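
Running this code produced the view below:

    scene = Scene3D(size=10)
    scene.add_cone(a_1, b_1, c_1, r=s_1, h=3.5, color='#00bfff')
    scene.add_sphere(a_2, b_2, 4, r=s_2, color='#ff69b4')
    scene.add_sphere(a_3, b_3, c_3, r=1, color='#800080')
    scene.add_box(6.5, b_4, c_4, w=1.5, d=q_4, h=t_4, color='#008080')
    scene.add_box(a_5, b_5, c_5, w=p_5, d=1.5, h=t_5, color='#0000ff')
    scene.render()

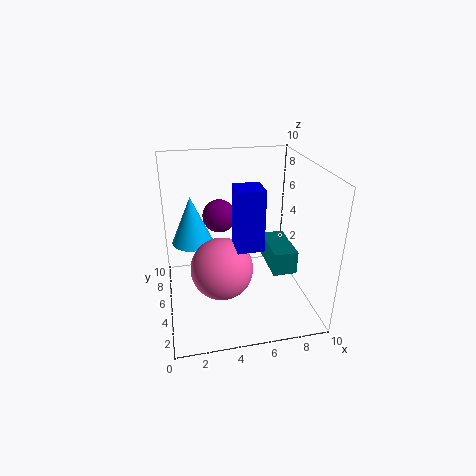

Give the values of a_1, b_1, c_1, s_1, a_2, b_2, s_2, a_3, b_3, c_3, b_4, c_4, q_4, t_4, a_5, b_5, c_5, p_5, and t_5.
a_1 = 2; b_1 = 7; c_1 = 4; s_1 = 1.5; a_2 = 3.5; b_2 = 3; s_2 = 2; a_3 = 3.5; b_3 = 3.5; c_3 = 7.5; b_4 = 1.5; c_4 = 4; q_4 = 3; t_4 = 1.5; a_5 = 4; b_5 = 0.5; c_5 = 6.5; p_5 = 1.5; t_5 = 3.5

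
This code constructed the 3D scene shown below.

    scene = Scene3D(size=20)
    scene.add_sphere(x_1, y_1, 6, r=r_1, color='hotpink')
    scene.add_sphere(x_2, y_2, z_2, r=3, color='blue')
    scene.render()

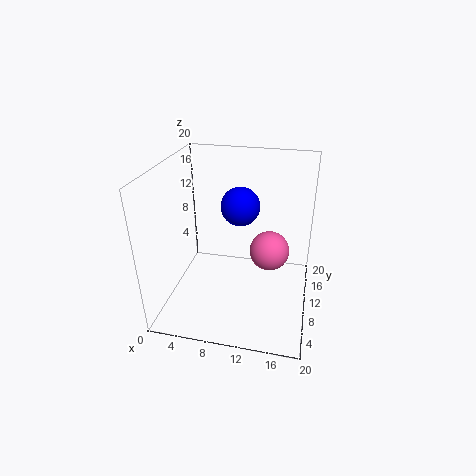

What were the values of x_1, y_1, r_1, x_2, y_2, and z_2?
x_1 = 14
y_1 = 14
r_1 = 3
x_2 = 9
y_2 = 16
z_2 = 12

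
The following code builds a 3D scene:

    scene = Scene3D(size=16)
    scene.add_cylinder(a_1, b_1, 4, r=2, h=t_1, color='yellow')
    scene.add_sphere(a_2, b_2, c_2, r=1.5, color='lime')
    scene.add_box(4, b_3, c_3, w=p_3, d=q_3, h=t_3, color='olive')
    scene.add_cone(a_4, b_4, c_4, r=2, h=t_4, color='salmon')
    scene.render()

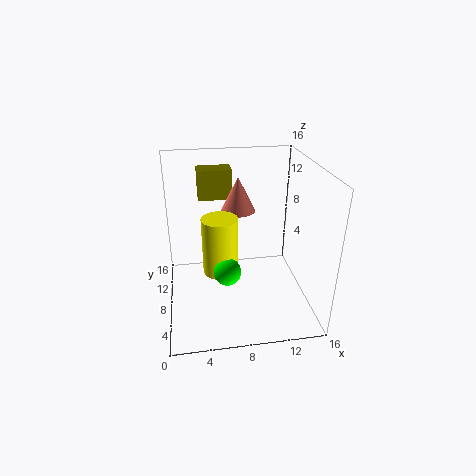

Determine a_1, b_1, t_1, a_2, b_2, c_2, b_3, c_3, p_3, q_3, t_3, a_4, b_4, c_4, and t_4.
a_1 = 6; b_1 = 8; t_1 = 6.5; a_2 = 6.5; b_2 = 6; c_2 = 5; b_3 = 12; c_3 = 11; p_3 = 4; q_3 = 2.5; t_3 = 3.5; a_4 = 8.5; b_4 = 11; c_4 = 10; t_4 = 4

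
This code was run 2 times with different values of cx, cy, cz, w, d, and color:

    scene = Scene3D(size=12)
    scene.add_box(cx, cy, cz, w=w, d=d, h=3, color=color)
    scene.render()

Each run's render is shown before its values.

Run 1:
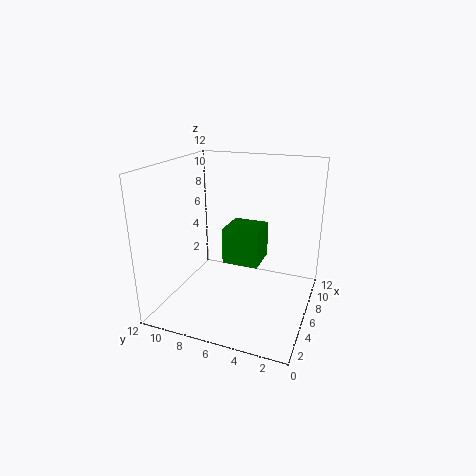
cx = 5; cy = 4; cz = 4; w = 3; d = 3; color = 'green'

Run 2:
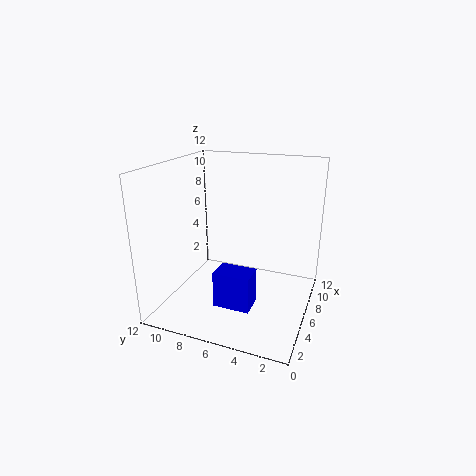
cx = 3; cy = 4; cz = 1; w = 2; d = 3; color = 'blue'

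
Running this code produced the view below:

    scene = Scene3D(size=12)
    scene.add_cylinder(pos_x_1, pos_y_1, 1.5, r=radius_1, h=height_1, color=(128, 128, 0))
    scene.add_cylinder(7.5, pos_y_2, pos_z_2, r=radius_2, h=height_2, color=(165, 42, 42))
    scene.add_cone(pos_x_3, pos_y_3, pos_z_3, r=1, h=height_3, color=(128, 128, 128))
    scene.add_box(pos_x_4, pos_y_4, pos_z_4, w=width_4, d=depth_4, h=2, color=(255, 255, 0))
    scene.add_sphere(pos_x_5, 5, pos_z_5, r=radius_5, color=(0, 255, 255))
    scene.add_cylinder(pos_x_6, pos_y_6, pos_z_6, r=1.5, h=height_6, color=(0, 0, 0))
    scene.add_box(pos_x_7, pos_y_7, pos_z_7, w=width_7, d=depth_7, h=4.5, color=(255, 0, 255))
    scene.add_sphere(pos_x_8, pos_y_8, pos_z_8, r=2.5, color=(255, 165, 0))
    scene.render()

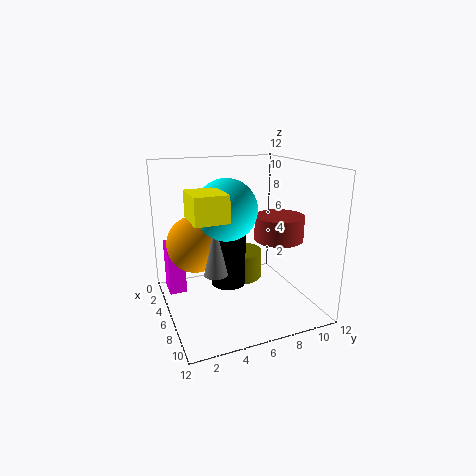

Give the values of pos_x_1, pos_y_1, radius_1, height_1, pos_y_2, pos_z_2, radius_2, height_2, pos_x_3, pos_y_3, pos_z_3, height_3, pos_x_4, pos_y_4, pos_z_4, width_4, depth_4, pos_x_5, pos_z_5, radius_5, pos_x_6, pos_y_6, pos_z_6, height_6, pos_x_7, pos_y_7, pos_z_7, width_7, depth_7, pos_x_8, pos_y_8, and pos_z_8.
pos_x_1 = 4; pos_y_1 = 7; radius_1 = 2; height_1 = 2.5; pos_y_2 = 9; pos_z_2 = 6; radius_2 = 2; height_2 = 2; pos_x_3 = 6; pos_y_3 = 4; pos_z_3 = 3; height_3 = 4.5; pos_x_4 = 6.5; pos_y_4 = 1.5; pos_z_4 = 8.5; width_4 = 3; depth_4 = 2.5; pos_x_5 = 6; pos_z_5 = 8.5; radius_5 = 2.5; pos_x_6 = 5; pos_y_6 = 5.5; pos_z_6 = 1.5; height_6 = 4.5; pos_x_7 = 1.5; pos_y_7 = 0.5; pos_z_7 = 0.5; width_7 = 2; depth_7 = 1.5; pos_x_8 = 3.5; pos_y_8 = 3; pos_z_8 = 5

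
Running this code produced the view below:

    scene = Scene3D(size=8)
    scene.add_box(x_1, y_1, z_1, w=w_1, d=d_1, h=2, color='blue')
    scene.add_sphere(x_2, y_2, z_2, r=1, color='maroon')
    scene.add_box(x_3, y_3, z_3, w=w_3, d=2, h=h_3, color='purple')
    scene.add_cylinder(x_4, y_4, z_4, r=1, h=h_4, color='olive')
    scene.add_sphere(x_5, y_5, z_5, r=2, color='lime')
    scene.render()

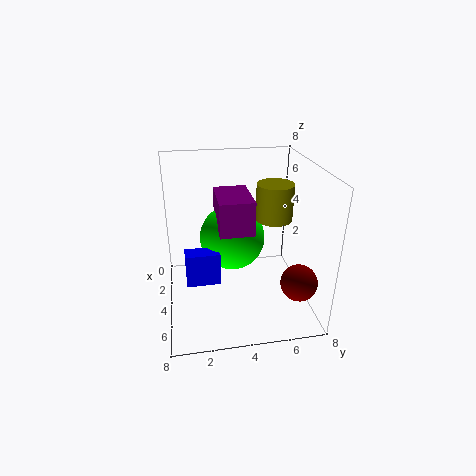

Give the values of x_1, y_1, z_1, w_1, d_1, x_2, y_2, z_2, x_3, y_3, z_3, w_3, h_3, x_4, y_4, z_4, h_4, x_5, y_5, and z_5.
x_1 = 3
y_1 = 1
z_1 = 1
w_1 = 1
d_1 = 2
x_2 = 6
y_2 = 7
z_2 = 2
x_3 = 1
y_3 = 3
z_3 = 4
w_3 = 3
h_3 = 2
x_4 = 4
y_4 = 6
z_4 = 5
h_4 = 2
x_5 = 2
y_5 = 4
z_5 = 3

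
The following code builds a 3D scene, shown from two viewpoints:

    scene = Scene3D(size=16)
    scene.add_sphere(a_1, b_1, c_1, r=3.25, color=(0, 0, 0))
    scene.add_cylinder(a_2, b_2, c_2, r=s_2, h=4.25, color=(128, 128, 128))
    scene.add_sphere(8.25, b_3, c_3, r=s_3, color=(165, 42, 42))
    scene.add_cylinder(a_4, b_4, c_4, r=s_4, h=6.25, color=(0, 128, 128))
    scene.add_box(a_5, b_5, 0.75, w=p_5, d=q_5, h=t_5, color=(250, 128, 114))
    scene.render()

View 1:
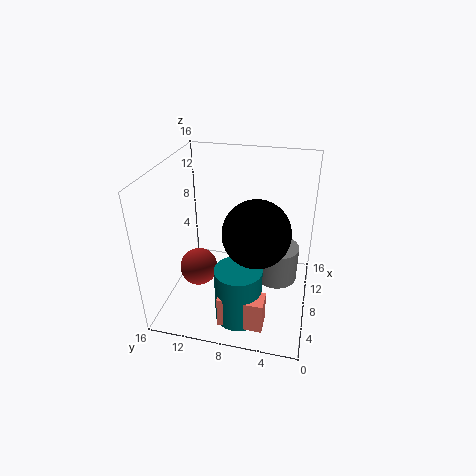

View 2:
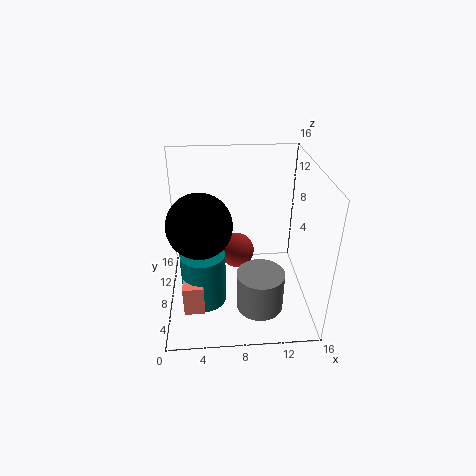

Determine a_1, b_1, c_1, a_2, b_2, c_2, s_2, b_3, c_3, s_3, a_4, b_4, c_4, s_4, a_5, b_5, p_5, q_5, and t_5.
a_1 = 4, b_1 = 5.25, c_1 = 11.25, a_2 = 10, b_2 = 3.75, c_2 = 2, s_2 = 2.5, b_3 = 13, c_3 = 3, s_3 = 2.25, a_4 = 4, b_4 = 7, c_4 = 0.5, s_4 = 2.5, a_5 = 1.75, b_5 = 4, p_5 = 2.25, q_5 = 4.75, t_5 = 3.5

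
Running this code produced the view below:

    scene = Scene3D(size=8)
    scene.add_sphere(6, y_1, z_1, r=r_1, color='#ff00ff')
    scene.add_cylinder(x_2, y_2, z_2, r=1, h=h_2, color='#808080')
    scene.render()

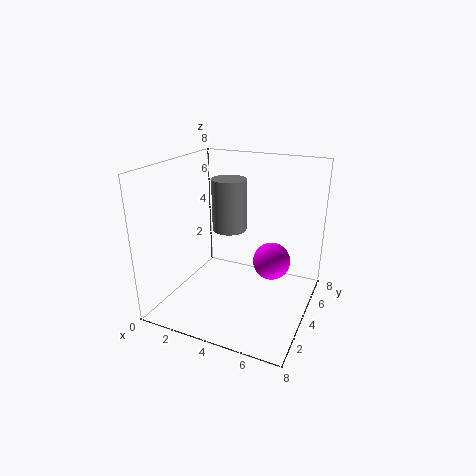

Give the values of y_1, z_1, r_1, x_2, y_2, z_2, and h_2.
y_1 = 4, z_1 = 3, r_1 = 1, x_2 = 3, y_2 = 5, z_2 = 4, h_2 = 3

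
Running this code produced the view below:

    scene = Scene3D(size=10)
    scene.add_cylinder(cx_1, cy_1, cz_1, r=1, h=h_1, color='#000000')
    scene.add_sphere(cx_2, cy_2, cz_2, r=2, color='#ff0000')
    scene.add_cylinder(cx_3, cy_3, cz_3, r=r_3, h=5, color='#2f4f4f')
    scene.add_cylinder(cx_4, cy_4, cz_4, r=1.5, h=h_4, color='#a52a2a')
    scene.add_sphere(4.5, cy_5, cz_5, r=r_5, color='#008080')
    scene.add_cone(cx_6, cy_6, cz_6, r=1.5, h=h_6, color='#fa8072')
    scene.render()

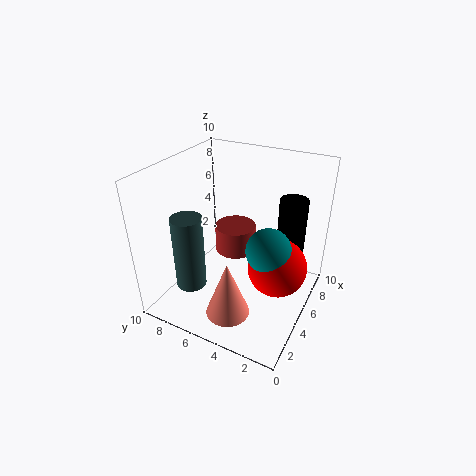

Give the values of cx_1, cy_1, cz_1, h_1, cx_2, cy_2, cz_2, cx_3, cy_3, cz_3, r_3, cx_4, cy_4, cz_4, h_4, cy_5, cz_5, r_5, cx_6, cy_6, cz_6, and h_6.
cx_1 = 7.5, cy_1 = 2, cz_1 = 2.5, h_1 = 5, cx_2 = 5, cy_2 = 2, cz_2 = 3.5, cx_3 = 2, cy_3 = 7, cz_3 = 2.5, r_3 = 1, cx_4 = 6.5, cy_4 = 6, cz_4 = 3, h_4 = 2, cy_5 = 2.5, cz_5 = 5, r_5 = 1.5, cx_6 = 2.5, cy_6 = 4.5, cz_6 = 0.5, h_6 = 4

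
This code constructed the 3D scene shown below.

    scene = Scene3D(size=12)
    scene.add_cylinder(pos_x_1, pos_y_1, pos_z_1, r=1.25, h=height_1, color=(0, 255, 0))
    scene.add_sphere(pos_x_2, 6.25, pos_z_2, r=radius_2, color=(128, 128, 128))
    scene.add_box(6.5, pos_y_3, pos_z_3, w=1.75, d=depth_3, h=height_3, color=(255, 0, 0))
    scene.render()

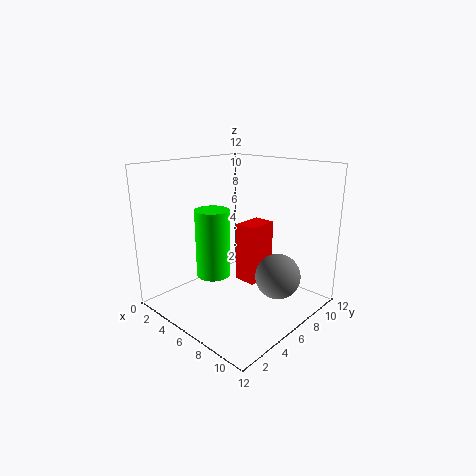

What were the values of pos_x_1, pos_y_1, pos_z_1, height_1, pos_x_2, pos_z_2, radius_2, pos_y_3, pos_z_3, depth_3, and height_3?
pos_x_1 = 6.75
pos_y_1 = 2.5
pos_z_1 = 4.25
height_1 = 5
pos_x_2 = 10
pos_z_2 = 3.75
radius_2 = 1.75
pos_y_3 = 5.25
pos_z_3 = 2.75
depth_3 = 2.5
height_3 = 4.75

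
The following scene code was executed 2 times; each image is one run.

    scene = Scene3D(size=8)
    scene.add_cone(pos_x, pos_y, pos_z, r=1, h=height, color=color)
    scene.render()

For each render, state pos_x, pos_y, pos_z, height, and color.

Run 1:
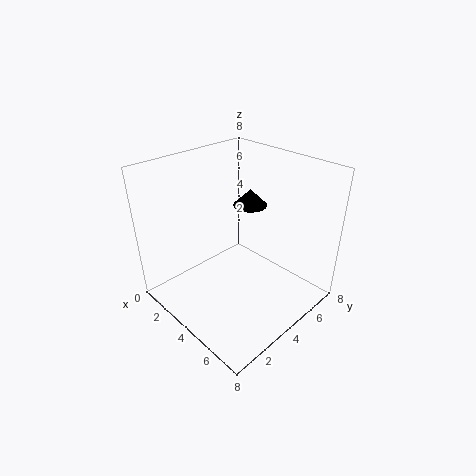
pos_x = 3; pos_y = 6; pos_z = 5; height = 1; color = 'black'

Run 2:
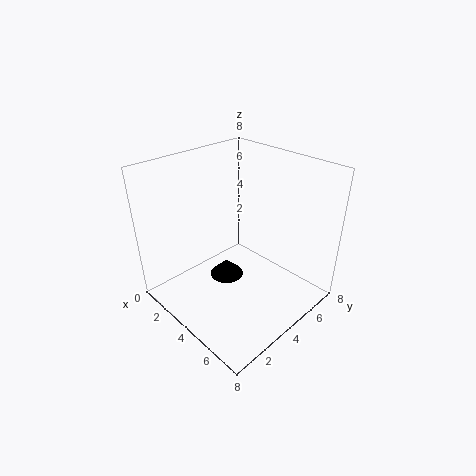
pos_x = 3; pos_y = 4; pos_z = 1; height = 1; color = 'black'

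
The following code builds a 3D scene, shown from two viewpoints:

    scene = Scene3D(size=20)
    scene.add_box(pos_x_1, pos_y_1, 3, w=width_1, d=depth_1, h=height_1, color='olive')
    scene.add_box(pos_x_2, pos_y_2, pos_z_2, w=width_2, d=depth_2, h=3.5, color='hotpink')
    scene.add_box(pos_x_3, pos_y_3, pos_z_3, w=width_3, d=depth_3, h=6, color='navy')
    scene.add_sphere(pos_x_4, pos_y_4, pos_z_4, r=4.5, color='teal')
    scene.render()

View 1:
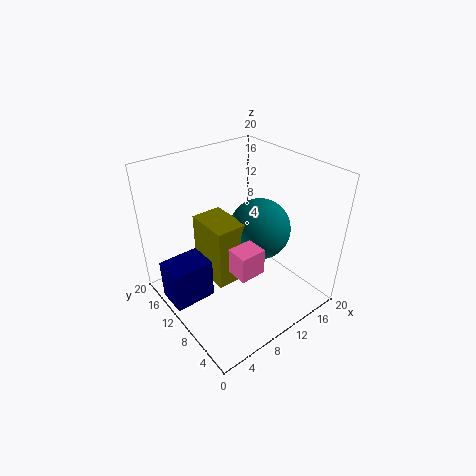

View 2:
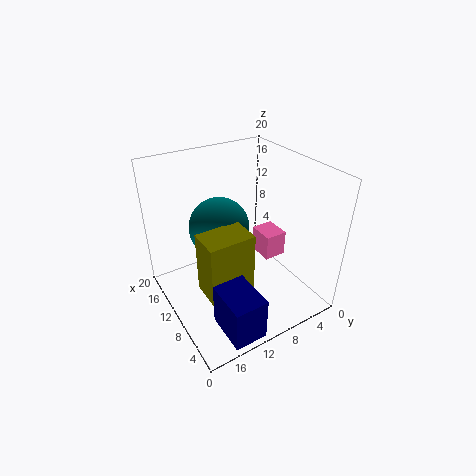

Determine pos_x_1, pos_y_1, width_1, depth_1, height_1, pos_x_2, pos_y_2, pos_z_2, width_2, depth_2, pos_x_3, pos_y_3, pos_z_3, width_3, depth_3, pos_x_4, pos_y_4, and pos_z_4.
pos_x_1 = 6.5, pos_y_1 = 9.5, width_1 = 4.5, depth_1 = 6.5, height_1 = 9, pos_x_2 = 6.5, pos_y_2 = 4.5, pos_z_2 = 7.5, width_2 = 3.5, depth_2 = 3, pos_x_3 = 0.5, pos_y_3 = 11.5, pos_z_3 = 0.5, width_3 = 6, depth_3 = 4.5, pos_x_4 = 14.5, pos_y_4 = 10.5, pos_z_4 = 9.5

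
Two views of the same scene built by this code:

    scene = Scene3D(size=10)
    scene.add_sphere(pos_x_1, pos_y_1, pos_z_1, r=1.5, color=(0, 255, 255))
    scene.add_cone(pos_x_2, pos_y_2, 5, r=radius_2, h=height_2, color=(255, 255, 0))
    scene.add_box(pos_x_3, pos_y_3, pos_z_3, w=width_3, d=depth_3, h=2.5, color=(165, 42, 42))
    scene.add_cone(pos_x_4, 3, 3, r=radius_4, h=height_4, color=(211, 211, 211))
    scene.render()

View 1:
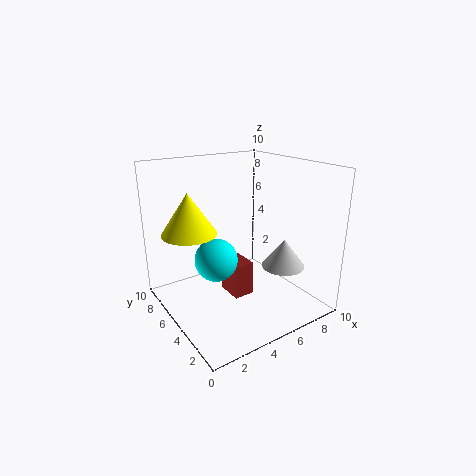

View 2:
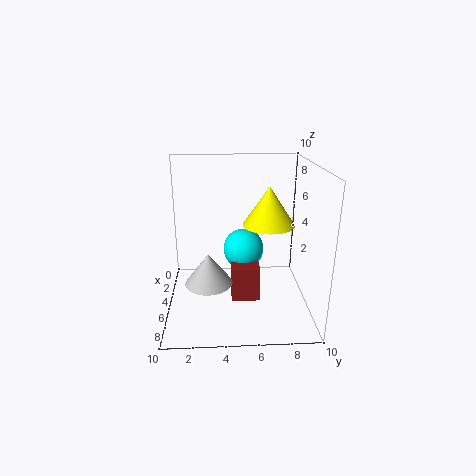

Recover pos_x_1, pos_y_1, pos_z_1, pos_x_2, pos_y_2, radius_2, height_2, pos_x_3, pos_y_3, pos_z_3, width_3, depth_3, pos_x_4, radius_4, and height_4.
pos_x_1 = 3.5, pos_y_1 = 5.5, pos_z_1 = 3.5, pos_x_2 = 2.5, pos_y_2 = 7.5, radius_2 = 2, height_2 = 3, pos_x_3 = 4.5, pos_y_3 = 4.5, pos_z_3 = 0.5, width_3 = 1.5, depth_3 = 2, pos_x_4 = 7.5, radius_4 = 1.5, height_4 = 2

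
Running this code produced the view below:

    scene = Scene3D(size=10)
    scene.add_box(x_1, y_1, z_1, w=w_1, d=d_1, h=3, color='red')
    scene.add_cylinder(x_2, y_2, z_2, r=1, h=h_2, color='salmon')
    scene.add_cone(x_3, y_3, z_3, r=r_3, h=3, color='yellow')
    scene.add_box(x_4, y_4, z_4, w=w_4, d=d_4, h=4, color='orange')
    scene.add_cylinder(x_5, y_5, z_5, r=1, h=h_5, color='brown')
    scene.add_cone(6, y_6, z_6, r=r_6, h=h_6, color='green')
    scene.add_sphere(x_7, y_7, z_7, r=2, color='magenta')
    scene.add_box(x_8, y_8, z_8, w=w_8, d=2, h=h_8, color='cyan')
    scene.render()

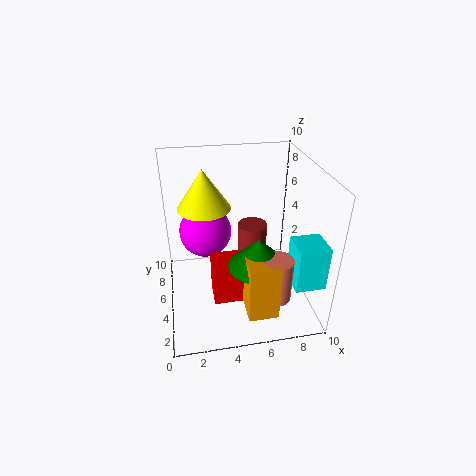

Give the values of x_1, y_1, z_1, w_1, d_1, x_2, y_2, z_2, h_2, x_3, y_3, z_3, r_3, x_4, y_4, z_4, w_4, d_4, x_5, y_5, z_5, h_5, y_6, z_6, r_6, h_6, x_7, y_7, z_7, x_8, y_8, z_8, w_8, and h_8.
x_1 = 3, y_1 = 3, z_1 = 1, w_1 = 3, d_1 = 2, x_2 = 7, y_2 = 2, z_2 = 2, h_2 = 3, x_3 = 3, y_3 = 8, z_3 = 6, r_3 = 2, x_4 = 5, y_4 = 1, z_4 = 1, w_4 = 2, d_4 = 2, x_5 = 6, y_5 = 5, z_5 = 3, h_5 = 3, y_6 = 3, z_6 = 4, r_6 = 2, h_6 = 2, x_7 = 3, y_7 = 8, z_7 = 4, x_8 = 8, y_8 = 1, z_8 = 3, w_8 = 2, h_8 = 3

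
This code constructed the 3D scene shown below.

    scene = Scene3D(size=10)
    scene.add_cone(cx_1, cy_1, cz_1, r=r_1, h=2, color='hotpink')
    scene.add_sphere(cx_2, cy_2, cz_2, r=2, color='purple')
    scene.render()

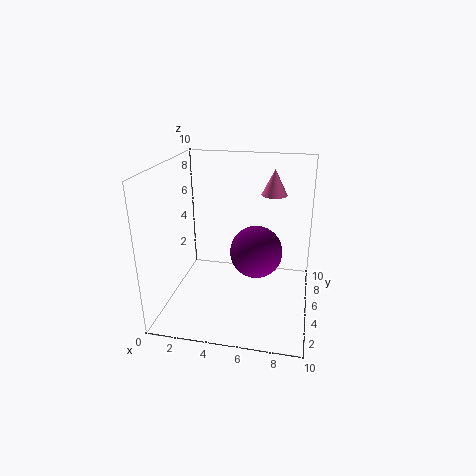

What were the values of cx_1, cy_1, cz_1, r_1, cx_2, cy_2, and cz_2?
cx_1 = 7; cy_1 = 9; cz_1 = 7; r_1 = 1; cx_2 = 6; cy_2 = 7; cz_2 = 3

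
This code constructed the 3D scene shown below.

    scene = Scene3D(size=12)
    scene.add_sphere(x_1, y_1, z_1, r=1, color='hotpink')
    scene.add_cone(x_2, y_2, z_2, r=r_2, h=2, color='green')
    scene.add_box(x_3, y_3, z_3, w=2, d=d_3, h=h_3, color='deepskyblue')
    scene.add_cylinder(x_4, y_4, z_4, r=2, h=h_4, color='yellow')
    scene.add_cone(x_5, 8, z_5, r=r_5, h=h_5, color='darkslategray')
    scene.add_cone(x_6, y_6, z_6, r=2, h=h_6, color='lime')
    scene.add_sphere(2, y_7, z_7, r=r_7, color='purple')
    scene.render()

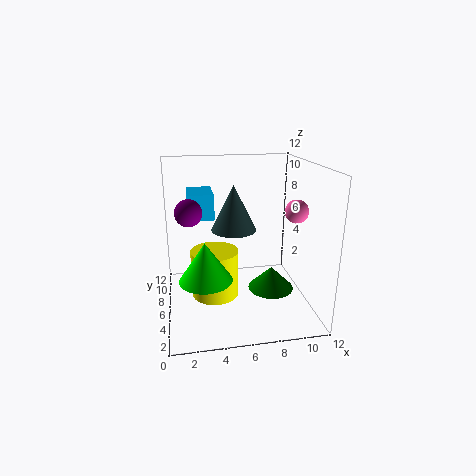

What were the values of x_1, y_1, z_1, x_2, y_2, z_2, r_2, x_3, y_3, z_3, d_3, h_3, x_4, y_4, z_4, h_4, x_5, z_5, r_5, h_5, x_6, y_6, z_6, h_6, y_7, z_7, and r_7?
x_1 = 11, y_1 = 6, z_1 = 8, x_2 = 9, y_2 = 6, z_2 = 1, r_2 = 2, x_3 = 2, y_3 = 5, z_3 = 8, d_3 = 3, h_3 = 2, x_4 = 4, y_4 = 6, z_4 = 1, h_4 = 4, x_5 = 6, z_5 = 6, r_5 = 2, h_5 = 4, x_6 = 3, y_6 = 3, z_6 = 4, h_6 = 3, y_7 = 4, z_7 = 9, r_7 = 1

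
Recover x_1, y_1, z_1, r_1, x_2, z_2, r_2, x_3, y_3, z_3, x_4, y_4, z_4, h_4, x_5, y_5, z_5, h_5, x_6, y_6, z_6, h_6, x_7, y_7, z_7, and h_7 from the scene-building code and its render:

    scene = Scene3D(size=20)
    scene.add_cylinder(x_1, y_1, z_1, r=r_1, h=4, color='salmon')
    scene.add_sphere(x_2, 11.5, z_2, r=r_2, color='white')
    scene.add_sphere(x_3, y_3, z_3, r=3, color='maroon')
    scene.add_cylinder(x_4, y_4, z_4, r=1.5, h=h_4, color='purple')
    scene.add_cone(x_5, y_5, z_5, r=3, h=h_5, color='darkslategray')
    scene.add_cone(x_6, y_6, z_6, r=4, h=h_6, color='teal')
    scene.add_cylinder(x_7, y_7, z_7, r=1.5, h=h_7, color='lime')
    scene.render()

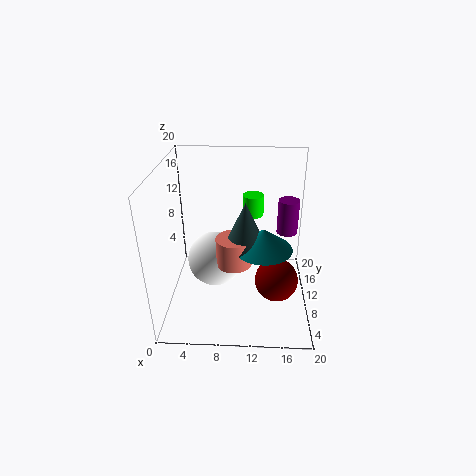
x_1 = 9.5; y_1 = 9; z_1 = 6.5; r_1 = 2.5; x_2 = 6.5; z_2 = 5.5; r_2 = 4; x_3 = 15.5; y_3 = 8; z_3 = 4.5; x_4 = 17; y_4 = 13; z_4 = 9.5; h_4 = 5; x_5 = 11; y_5 = 9.5; z_5 = 9; h_5 = 6.5; x_6 = 13.5; y_6 = 9; z_6 = 9; h_6 = 3; x_7 = 12; y_7 = 13.5; z_7 = 12; h_7 = 3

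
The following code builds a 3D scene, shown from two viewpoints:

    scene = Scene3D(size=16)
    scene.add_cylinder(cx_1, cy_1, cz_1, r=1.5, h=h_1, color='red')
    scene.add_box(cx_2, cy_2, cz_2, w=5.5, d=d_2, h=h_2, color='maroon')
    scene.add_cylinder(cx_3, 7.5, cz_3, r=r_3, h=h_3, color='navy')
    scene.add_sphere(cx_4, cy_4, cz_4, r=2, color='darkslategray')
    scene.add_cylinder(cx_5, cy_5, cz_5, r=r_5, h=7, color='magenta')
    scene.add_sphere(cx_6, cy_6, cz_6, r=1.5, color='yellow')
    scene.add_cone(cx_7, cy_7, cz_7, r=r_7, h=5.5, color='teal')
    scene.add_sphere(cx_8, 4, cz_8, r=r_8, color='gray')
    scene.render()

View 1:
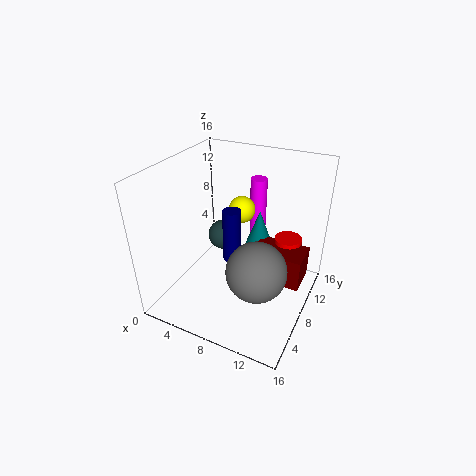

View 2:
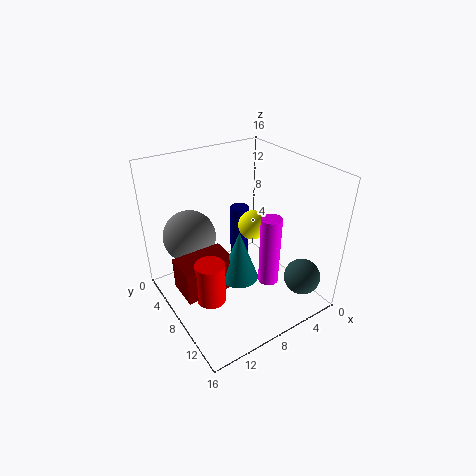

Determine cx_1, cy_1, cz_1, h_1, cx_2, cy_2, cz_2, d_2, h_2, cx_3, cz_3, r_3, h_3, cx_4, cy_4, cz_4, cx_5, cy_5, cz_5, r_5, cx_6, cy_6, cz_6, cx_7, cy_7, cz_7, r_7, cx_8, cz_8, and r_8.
cx_1 = 13
cy_1 = 10.5
cz_1 = 3.5
h_1 = 4.5
cx_2 = 10
cy_2 = 7
cz_2 = 4
d_2 = 3.5
h_2 = 3.5
cx_3 = 7.5
cz_3 = 5.5
r_3 = 1
h_3 = 6
cx_4 = 3
cy_4 = 13.5
cz_4 = 4
cx_5 = 8
cy_5 = 13.5
cz_5 = 6
r_5 = 1
cx_6 = 7.5
cy_6 = 10
cz_6 = 10.5
cx_7 = 9.5
cy_7 = 10.5
cz_7 = 5
r_7 = 2
cx_8 = 12
cz_8 = 7.5
r_8 = 3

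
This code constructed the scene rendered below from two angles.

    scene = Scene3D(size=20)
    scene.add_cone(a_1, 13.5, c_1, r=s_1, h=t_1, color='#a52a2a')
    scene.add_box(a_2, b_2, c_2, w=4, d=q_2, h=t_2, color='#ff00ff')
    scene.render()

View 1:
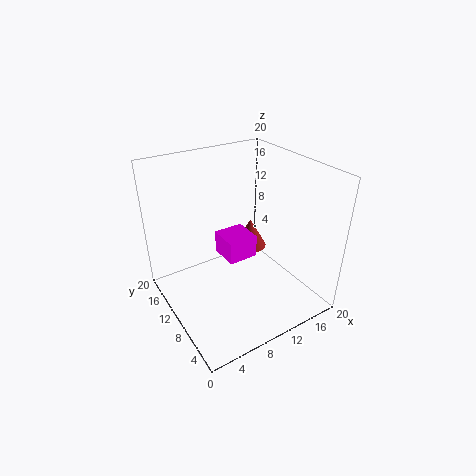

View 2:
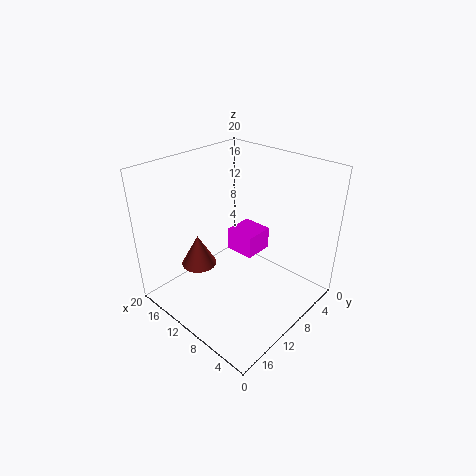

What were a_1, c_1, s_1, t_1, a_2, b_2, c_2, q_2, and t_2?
a_1 = 14.5
c_1 = 5.5
s_1 = 2.5
t_1 = 4.5
a_2 = 7
b_2 = 7
c_2 = 8.5
q_2 = 4
t_2 = 3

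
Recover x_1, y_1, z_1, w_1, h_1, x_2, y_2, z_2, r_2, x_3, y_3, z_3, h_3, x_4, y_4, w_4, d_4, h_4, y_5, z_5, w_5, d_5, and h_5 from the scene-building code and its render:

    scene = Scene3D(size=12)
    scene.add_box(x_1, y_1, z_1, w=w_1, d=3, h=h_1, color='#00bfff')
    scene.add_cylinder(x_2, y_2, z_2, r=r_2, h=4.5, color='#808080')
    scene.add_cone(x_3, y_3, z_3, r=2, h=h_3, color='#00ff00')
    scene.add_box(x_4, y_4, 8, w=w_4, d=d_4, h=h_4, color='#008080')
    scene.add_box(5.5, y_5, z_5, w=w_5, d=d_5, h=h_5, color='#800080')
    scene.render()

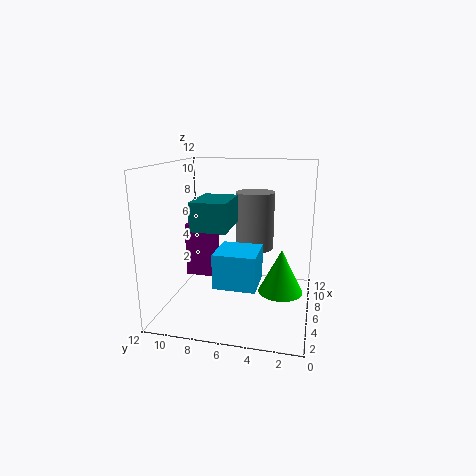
x_1 = 0.5, y_1 = 3.5, z_1 = 4, w_1 = 3, h_1 = 2.5, x_2 = 5.5, y_2 = 4.5, z_2 = 5.5, r_2 = 1.5, x_3 = 8, y_3 = 2.5, z_3 = 0.5, h_3 = 4, x_4 = 0.5, y_4 = 5.5, w_4 = 3.5, d_4 = 2.5, h_4 = 2, y_5 = 8, z_5 = 2.5, w_5 = 1.5, d_5 = 2.5, h_5 = 4.5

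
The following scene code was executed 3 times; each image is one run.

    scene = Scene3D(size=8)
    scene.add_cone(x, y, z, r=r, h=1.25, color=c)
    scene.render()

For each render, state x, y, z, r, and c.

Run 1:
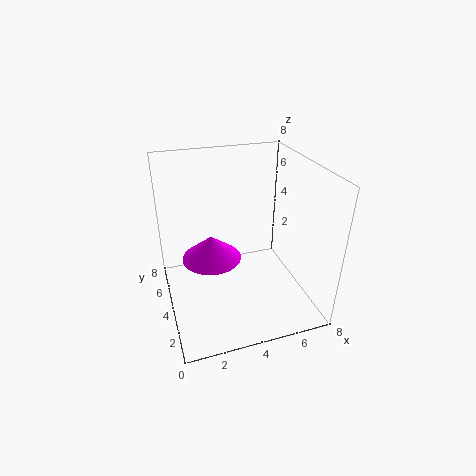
x = 2.25; y = 3; z = 3.75; r = 1.5; c = 'magenta'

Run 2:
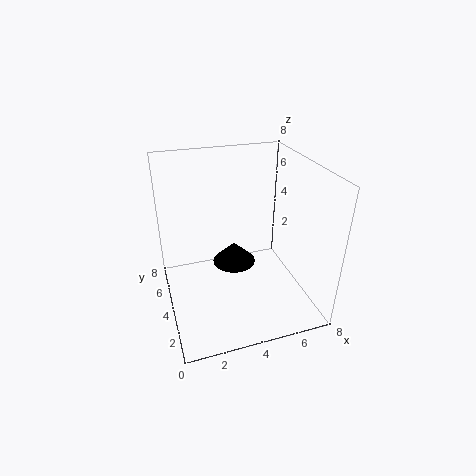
x = 4; y = 4.75; z = 2; r = 1.25; c = 'black'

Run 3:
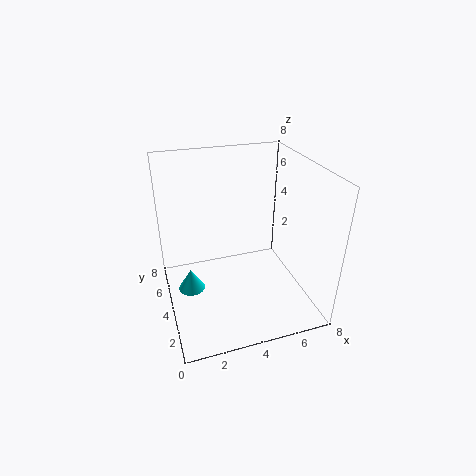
x = 1.25; y = 4.25; z = 1; r = 0.75; c = 'cyan'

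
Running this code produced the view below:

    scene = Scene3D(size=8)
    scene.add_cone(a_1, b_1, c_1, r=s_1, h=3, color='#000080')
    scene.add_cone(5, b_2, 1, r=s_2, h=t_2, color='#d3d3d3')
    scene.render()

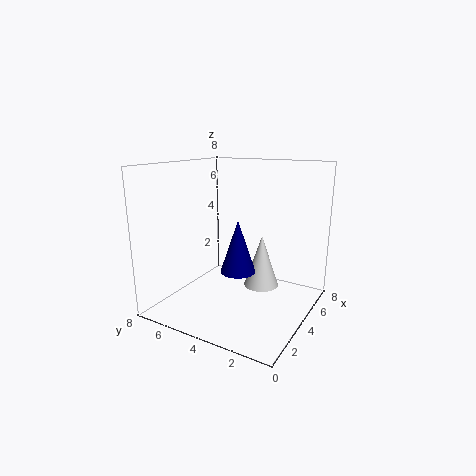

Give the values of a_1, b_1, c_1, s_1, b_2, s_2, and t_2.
a_1 = 4; b_1 = 4; c_1 = 2; s_1 = 1; b_2 = 3; s_2 = 1; t_2 = 3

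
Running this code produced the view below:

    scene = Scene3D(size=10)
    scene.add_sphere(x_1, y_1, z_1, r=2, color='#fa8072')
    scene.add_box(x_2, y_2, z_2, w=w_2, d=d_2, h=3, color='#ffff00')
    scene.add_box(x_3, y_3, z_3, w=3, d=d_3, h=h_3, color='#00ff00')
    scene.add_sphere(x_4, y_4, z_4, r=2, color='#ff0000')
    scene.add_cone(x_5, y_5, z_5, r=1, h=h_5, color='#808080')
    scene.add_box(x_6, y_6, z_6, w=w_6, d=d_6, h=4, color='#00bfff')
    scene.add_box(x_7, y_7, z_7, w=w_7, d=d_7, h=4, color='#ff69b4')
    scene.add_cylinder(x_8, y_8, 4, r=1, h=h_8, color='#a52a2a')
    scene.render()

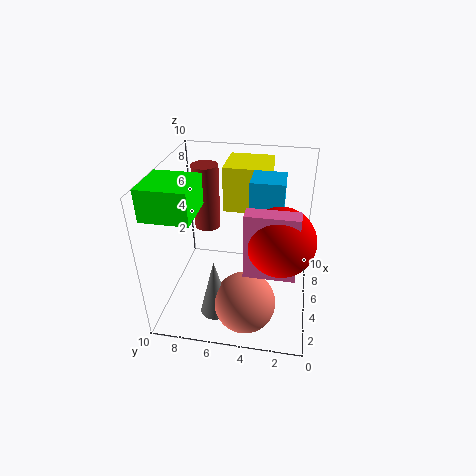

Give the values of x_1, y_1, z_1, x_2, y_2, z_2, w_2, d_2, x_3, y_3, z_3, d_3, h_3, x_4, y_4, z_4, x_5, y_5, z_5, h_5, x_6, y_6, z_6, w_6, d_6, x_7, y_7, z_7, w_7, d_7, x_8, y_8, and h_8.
x_1 = 2, y_1 = 4, z_1 = 2, x_2 = 5, y_2 = 3, z_2 = 7, w_2 = 3, d_2 = 3, x_3 = 1, y_3 = 7, z_3 = 8, d_3 = 3, h_3 = 2, x_4 = 2, y_4 = 2, z_4 = 7, x_5 = 2, y_5 = 6, z_5 = 1, h_5 = 4, x_6 = 3, y_6 = 2, z_6 = 6, w_6 = 2, d_6 = 2, x_7 = 1, y_7 = 1, z_7 = 5, w_7 = 1, d_7 = 3, x_8 = 8, y_8 = 8, h_8 = 5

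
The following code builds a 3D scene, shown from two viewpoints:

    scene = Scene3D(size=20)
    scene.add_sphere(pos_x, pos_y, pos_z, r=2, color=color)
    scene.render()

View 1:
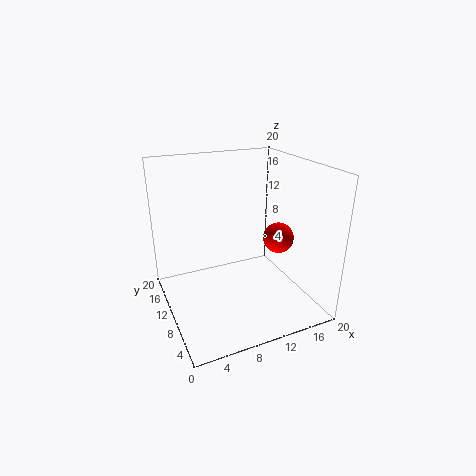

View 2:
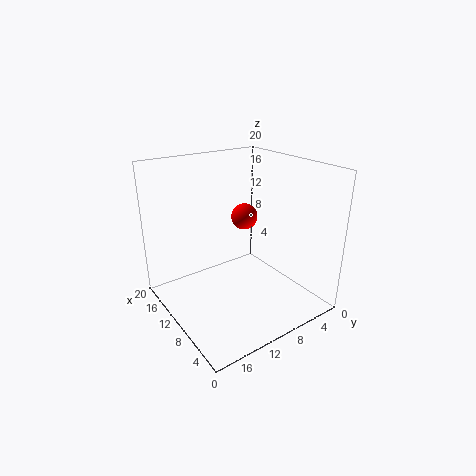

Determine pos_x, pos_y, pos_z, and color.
pos_x = 14
pos_y = 6
pos_z = 11
color = 'red'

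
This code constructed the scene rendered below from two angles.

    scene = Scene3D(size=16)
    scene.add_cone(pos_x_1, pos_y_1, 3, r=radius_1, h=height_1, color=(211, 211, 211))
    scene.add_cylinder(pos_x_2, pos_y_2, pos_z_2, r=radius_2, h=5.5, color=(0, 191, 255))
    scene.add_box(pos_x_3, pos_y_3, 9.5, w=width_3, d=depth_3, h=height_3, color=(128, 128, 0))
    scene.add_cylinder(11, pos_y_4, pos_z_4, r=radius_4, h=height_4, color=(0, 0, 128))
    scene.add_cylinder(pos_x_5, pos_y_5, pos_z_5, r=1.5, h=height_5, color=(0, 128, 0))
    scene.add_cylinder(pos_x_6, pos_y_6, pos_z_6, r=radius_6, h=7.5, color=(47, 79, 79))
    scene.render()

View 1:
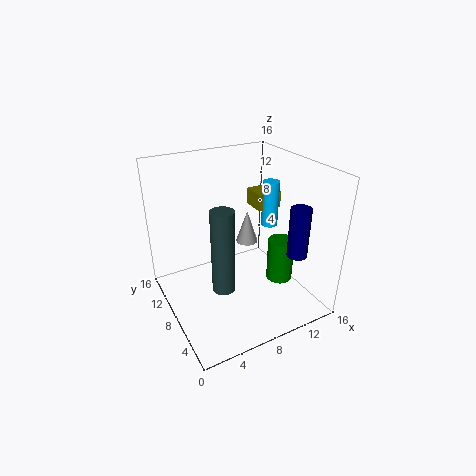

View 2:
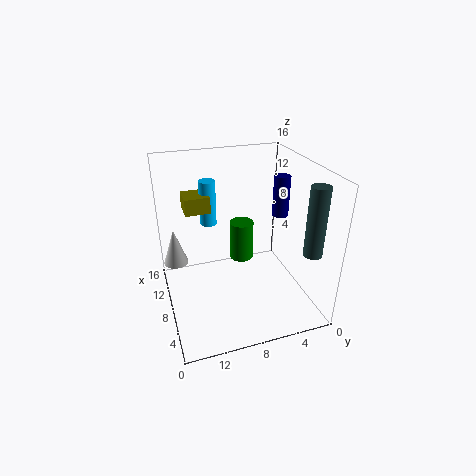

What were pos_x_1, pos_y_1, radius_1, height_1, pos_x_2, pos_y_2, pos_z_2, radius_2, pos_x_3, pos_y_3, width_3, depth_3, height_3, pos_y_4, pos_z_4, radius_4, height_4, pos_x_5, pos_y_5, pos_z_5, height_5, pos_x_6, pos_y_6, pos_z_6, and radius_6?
pos_x_1 = 13; pos_y_1 = 14.5; radius_1 = 1.5; height_1 = 4.5; pos_x_2 = 13.5; pos_y_2 = 10; pos_z_2 = 7.5; radius_2 = 1; pos_x_3 = 12; pos_y_3 = 10; width_3 = 3; depth_3 = 3; height_3 = 2; pos_y_4 = 1.5; pos_z_4 = 8.5; radius_4 = 1; height_4 = 5; pos_x_5 = 12.5; pos_y_5 = 6; pos_z_5 = 2.5; height_5 = 5; pos_x_6 = 3; pos_y_6 = 1.5; pos_z_6 = 7.5; radius_6 = 1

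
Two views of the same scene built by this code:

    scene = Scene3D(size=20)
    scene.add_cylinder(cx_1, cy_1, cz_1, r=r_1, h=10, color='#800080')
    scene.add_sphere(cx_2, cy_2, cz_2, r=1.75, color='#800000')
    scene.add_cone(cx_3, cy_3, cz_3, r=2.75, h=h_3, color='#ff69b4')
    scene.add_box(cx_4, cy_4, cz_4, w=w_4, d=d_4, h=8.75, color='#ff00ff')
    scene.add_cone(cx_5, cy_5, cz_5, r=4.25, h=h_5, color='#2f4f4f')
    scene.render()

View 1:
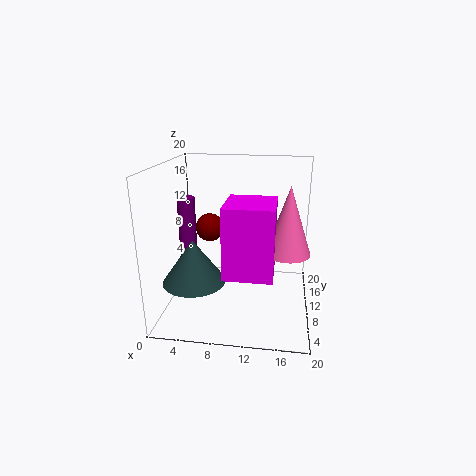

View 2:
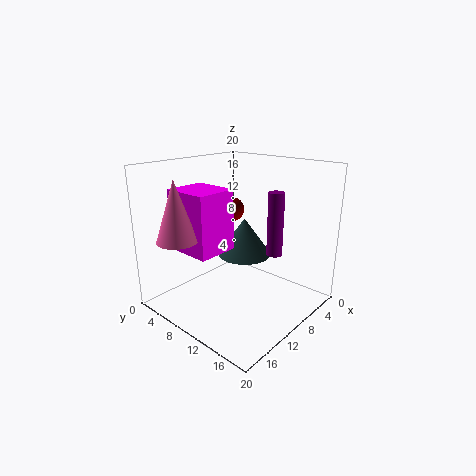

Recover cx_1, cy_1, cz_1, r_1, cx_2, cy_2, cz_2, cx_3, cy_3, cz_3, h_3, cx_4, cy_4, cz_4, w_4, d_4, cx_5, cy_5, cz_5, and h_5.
cx_1 = 2.5; cy_1 = 11; cz_1 = 5.25; r_1 = 1.25; cx_2 = 7; cy_2 = 6.25; cz_2 = 12.75; cx_3 = 16.75; cy_3 = 5.25; cz_3 = 10.25; h_3 = 8.25; cx_4 = 9.25; cy_4 = 1.75; cz_4 = 7.75; w_4 = 6; d_4 = 6.75; cx_5 = 4.5; cy_5 = 6.5; cz_5 = 4.75; h_5 = 6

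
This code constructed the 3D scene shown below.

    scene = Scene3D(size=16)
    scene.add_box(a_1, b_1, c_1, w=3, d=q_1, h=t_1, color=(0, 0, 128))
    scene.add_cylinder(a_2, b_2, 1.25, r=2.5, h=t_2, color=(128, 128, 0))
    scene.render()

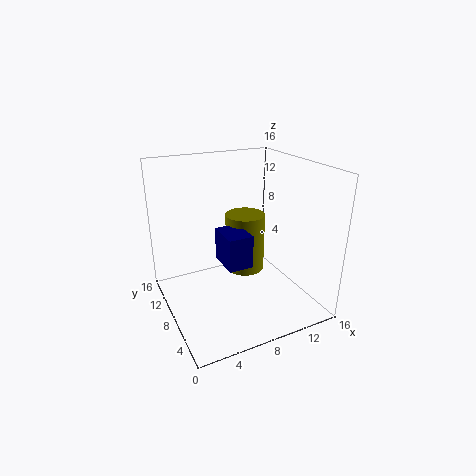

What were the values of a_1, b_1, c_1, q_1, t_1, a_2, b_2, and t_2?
a_1 = 7
b_1 = 8
c_1 = 3.75
q_1 = 4.25
t_1 = 4
a_2 = 11.25
b_2 = 12.5
t_2 = 7.5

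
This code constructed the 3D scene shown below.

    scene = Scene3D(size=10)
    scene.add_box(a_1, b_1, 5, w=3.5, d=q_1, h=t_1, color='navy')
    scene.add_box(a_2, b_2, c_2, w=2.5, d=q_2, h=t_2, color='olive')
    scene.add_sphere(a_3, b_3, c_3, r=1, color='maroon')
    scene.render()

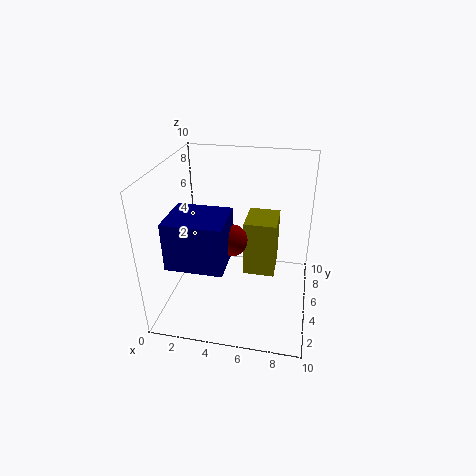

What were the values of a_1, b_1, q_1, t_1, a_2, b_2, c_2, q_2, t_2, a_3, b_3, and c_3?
a_1 = 1.5
b_1 = 0.5
q_1 = 3
t_1 = 3
a_2 = 5
b_2 = 7
c_2 = 0.5
q_2 = 3
t_2 = 4.5
a_3 = 5
b_3 = 3
c_3 = 6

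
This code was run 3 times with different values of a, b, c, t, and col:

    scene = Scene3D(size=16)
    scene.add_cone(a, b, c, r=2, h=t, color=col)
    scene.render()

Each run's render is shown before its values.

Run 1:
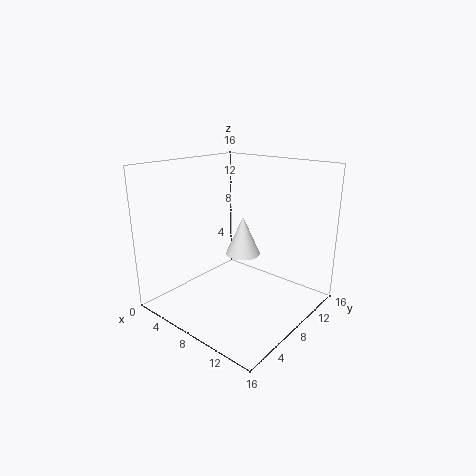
a = 7.5; b = 9.5; c = 5.5; t = 4.5; col = 'white'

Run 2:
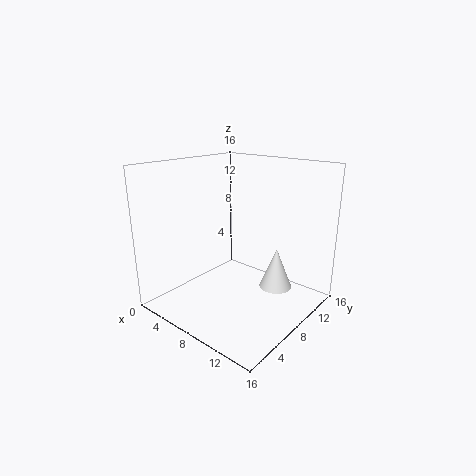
a = 10; b = 13; c = 0.5; t = 5; col = 'white'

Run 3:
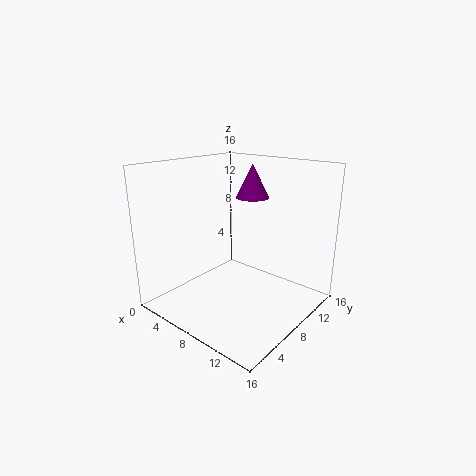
a = 6.5; b = 12.5; c = 11.5; t = 4; col = 'purple'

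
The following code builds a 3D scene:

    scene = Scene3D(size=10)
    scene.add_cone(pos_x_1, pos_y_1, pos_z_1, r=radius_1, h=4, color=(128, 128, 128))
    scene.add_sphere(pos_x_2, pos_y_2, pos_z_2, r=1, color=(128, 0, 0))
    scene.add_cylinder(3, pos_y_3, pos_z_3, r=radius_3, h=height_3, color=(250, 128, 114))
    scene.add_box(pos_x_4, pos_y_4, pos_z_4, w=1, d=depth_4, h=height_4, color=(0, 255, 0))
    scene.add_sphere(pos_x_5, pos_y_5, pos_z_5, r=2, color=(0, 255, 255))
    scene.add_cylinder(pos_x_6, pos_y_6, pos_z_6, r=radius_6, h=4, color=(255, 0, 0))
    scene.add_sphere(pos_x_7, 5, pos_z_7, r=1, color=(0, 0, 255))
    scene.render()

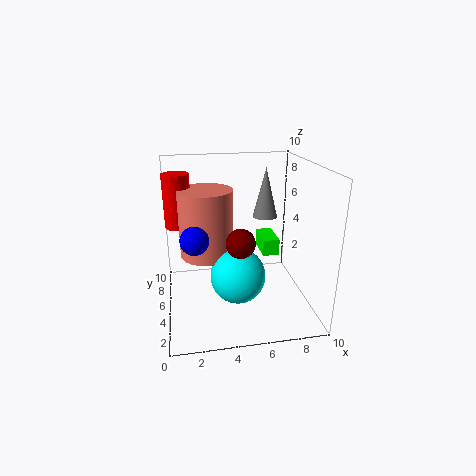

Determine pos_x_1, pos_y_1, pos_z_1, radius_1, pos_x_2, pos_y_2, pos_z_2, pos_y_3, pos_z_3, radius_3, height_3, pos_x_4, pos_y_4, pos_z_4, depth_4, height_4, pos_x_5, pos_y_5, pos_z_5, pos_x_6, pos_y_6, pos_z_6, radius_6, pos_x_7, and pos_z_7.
pos_x_1 = 8, pos_y_1 = 9, pos_z_1 = 5, radius_1 = 1, pos_x_2 = 5, pos_y_2 = 4, pos_z_2 = 5, pos_y_3 = 7, pos_z_3 = 3, radius_3 = 2, height_3 = 5, pos_x_4 = 6, pos_y_4 = 2, pos_z_4 = 5, depth_4 = 2, height_4 = 1, pos_x_5 = 5, pos_y_5 = 5, pos_z_5 = 2, pos_x_6 = 1, pos_y_6 = 8, pos_z_6 = 5, radius_6 = 1, pos_x_7 = 2, pos_z_7 = 5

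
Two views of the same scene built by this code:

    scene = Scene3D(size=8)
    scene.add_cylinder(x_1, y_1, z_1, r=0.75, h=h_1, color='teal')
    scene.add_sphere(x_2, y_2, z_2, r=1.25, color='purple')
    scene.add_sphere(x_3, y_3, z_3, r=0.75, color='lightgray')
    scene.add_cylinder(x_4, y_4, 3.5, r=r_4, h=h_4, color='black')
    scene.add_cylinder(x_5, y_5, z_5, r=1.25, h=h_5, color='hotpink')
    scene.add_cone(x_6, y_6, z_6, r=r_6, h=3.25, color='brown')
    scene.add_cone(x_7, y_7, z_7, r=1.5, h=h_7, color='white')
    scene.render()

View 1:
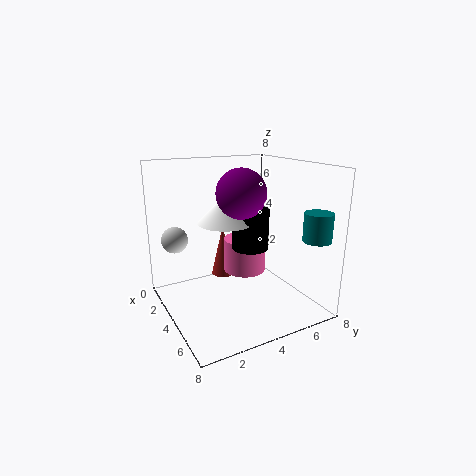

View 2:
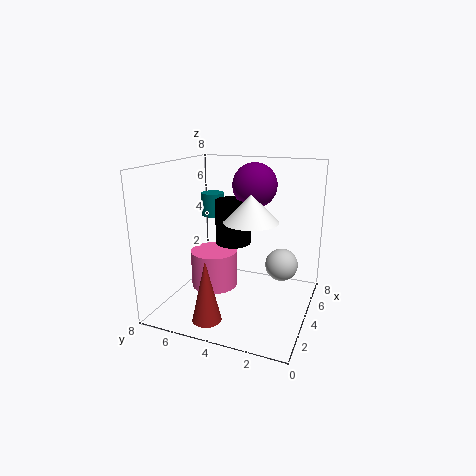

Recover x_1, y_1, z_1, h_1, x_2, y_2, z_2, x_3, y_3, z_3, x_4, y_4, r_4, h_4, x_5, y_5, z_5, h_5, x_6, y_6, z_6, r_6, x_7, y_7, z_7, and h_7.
x_1 = 7; y_1 = 7; z_1 = 4.25; h_1 = 1.5; x_2 = 5.25; y_2 = 3.5; z_2 = 6.75; x_3 = 2; y_3 = 1; z_3 = 3.75; x_4 = 4.5; y_4 = 4.5; r_4 = 1; h_4 = 2.5; x_5 = 3; y_5 = 5; z_5 = 1.5; h_5 = 2; x_6 = 1; y_6 = 4.5; z_6 = 0.5; r_6 = 0.75; x_7 = 4; y_7 = 3.25; z_7 = 5; h_7 = 1.5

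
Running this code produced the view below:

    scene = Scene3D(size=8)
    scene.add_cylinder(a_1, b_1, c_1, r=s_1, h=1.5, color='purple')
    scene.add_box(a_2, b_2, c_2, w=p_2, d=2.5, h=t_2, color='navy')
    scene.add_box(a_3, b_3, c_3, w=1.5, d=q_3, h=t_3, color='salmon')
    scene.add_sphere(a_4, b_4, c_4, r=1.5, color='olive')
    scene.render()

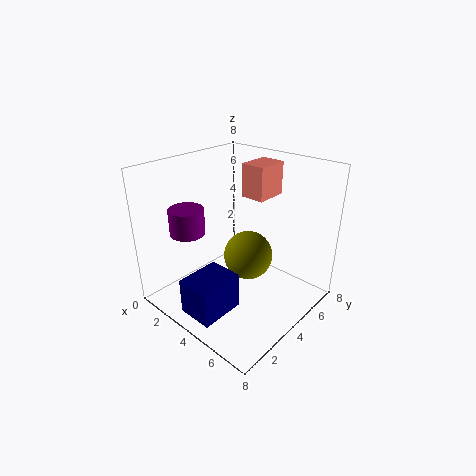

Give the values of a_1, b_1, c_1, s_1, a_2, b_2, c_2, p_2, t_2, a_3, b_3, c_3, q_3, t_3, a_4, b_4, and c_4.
a_1 = 1.5; b_1 = 2.5; c_1 = 4; s_1 = 1; a_2 = 3; b_2 = 0.5; c_2 = 0.5; p_2 = 2; t_2 = 2; a_3 = 2.5; b_3 = 6; c_3 = 5.5; q_3 = 2; t_3 = 2; a_4 = 3.5; b_4 = 5.5; c_4 = 2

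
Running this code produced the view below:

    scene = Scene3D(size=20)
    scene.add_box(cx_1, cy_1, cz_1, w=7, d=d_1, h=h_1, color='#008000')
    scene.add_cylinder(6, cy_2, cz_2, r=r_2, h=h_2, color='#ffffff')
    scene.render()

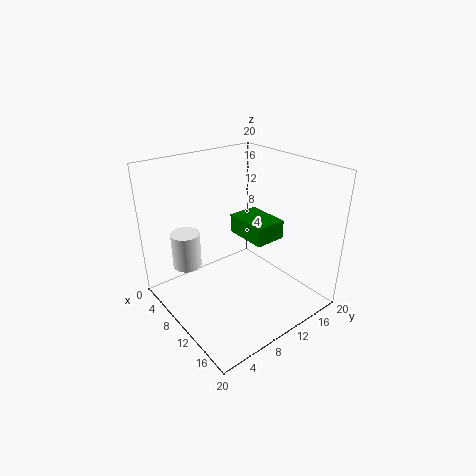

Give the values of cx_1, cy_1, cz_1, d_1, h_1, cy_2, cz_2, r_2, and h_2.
cx_1 = 3, cy_1 = 14, cz_1 = 7, d_1 = 5, h_1 = 3, cy_2 = 4, cz_2 = 6, r_2 = 2, h_2 = 5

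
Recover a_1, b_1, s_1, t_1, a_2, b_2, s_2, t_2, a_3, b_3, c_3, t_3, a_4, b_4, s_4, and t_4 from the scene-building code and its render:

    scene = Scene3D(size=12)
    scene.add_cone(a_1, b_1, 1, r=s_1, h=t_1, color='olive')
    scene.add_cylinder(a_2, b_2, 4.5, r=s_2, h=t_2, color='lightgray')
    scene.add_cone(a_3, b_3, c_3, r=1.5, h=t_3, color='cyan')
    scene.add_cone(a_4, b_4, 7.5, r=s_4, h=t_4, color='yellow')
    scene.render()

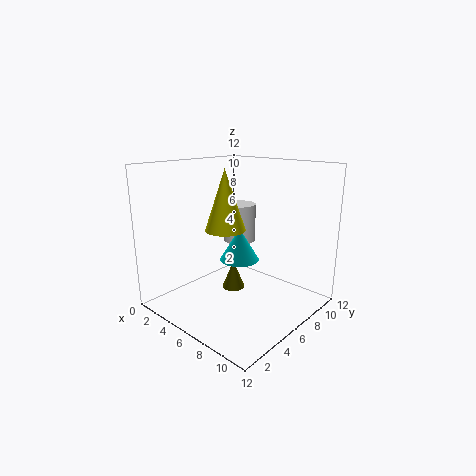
a_1 = 5, b_1 = 6.5, s_1 = 1, t_1 = 2.5, a_2 = 3.5, b_2 = 9, s_2 = 1.5, t_2 = 3.5, a_3 = 7.5, b_3 = 4.5, c_3 = 5, t_3 = 2.5, a_4 = 7, b_4 = 3.5, s_4 = 1.5, t_4 = 4.5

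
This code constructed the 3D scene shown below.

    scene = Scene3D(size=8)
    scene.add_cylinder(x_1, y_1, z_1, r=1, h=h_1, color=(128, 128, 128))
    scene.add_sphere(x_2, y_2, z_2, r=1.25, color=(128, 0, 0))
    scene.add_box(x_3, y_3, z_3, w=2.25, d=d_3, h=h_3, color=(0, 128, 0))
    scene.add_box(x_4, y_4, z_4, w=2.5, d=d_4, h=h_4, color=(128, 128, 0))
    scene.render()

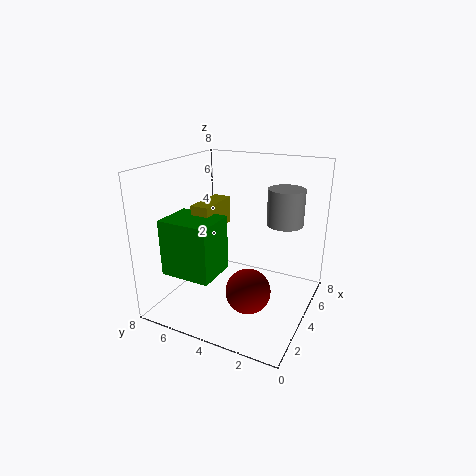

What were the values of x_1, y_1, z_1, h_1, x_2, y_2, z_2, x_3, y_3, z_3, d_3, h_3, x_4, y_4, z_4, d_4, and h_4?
x_1 = 5.25, y_1 = 1.75, z_1 = 4.75, h_1 = 2, x_2 = 3.25, y_2 = 3, z_2 = 1.25, x_3 = 1, y_3 = 4.25, z_3 = 2.5, d_3 = 2.75, h_3 = 3, x_4 = 2.5, y_4 = 5, z_4 = 4.5, d_4 = 1, h_4 = 1.5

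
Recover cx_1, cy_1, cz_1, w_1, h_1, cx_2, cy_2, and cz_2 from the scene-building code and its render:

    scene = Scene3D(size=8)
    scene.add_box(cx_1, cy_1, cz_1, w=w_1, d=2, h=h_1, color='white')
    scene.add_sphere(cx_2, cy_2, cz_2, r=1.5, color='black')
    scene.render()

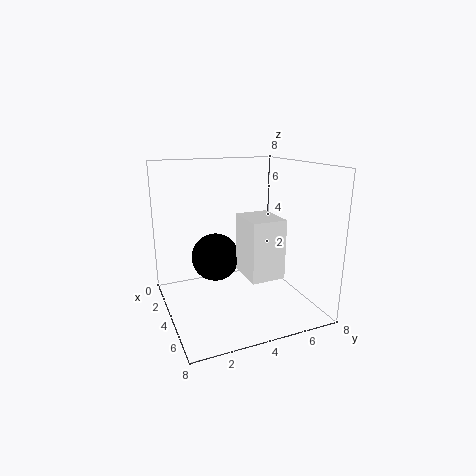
cx_1 = 2.5, cy_1 = 4.5, cz_1 = 1.5, w_1 = 2.5, h_1 = 3.5, cx_2 = 1.5, cy_2 = 3.5, cz_2 = 2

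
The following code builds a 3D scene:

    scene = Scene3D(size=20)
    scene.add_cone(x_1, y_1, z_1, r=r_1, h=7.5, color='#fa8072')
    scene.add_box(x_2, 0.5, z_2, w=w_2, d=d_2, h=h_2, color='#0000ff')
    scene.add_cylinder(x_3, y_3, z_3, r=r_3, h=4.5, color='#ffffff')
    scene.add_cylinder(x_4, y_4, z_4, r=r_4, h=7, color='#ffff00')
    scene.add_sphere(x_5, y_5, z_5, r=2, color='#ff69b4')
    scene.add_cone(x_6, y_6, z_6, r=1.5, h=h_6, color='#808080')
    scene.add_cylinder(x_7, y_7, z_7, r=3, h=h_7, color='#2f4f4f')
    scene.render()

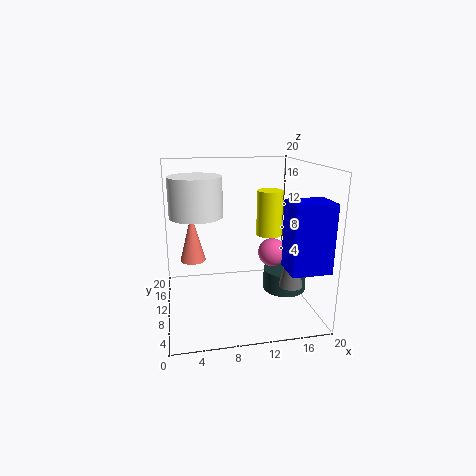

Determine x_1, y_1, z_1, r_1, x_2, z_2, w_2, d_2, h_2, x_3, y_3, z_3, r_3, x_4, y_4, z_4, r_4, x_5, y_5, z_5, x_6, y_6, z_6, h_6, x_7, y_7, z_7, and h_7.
x_1 = 4
y_1 = 16.5
z_1 = 4.5
r_1 = 2
x_2 = 14.5
z_2 = 8
w_2 = 5
d_2 = 4
h_2 = 8.5
x_3 = 4
y_3 = 4
z_3 = 15
r_3 = 3
x_4 = 16
y_4 = 15
z_4 = 8.5
r_4 = 2
x_5 = 15
y_5 = 10
z_5 = 7.5
x_6 = 15.5
y_6 = 3.5
z_6 = 5.5
h_6 = 7
x_7 = 16.5
y_7 = 8.5
z_7 = 2.5
h_7 = 3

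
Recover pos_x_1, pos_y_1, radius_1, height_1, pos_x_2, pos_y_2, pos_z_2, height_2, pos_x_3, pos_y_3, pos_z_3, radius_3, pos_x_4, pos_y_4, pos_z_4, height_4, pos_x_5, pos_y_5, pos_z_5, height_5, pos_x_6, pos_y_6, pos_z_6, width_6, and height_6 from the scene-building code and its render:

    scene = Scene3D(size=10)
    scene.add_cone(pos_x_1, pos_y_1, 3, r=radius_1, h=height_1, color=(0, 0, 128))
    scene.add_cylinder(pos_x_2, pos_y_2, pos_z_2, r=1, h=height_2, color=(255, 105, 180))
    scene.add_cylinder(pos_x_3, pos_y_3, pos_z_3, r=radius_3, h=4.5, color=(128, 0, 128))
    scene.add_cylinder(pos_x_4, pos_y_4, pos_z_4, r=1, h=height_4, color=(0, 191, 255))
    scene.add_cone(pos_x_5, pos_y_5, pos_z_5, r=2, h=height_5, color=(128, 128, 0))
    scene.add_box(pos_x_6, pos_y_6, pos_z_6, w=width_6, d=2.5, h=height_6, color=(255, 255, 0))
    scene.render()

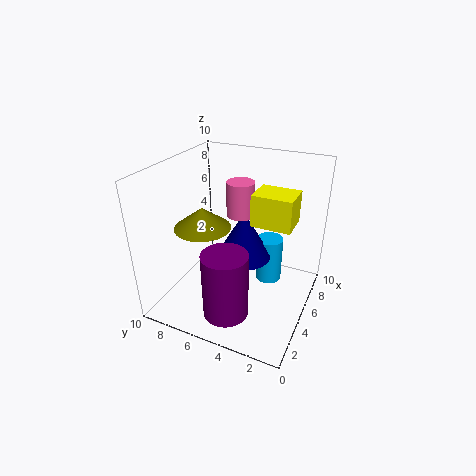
pos_x_1 = 6, pos_y_1 = 5, radius_1 = 2, height_1 = 3.5, pos_x_2 = 6.5, pos_y_2 = 5.5, pos_z_2 = 6, height_2 = 2.5, pos_x_3 = 2, pos_y_3 = 4.5, pos_z_3 = 1, radius_3 = 1.5, pos_x_4 = 7.5, pos_y_4 = 3.5, pos_z_4 = 0.5, height_4 = 3.5, pos_x_5 = 4.5, pos_y_5 = 7.5, pos_z_5 = 5.5, height_5 = 1.5, pos_x_6 = 3.5, pos_y_6 = 1, pos_z_6 = 7, width_6 = 2, height_6 = 2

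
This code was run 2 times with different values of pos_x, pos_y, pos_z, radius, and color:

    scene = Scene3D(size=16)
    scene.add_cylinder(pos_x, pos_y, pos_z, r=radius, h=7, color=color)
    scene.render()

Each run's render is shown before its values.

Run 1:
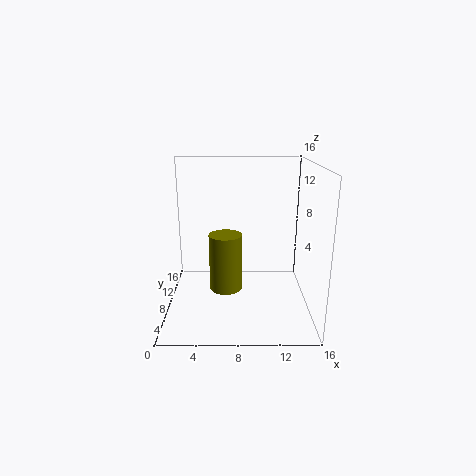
pos_x = 6.5
pos_y = 10.5
pos_z = 0.5
radius = 2
color = 'olive'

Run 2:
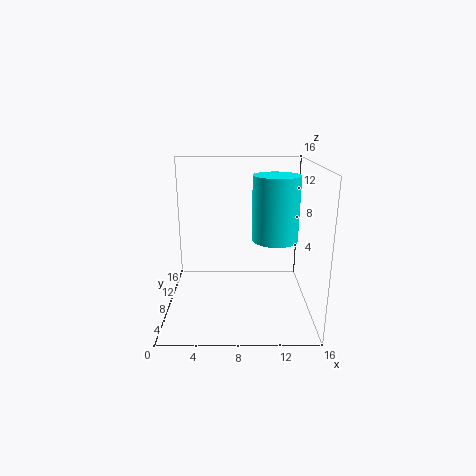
pos_x = 12
pos_y = 7.5
pos_z = 8
radius = 2.5
color = 'cyan'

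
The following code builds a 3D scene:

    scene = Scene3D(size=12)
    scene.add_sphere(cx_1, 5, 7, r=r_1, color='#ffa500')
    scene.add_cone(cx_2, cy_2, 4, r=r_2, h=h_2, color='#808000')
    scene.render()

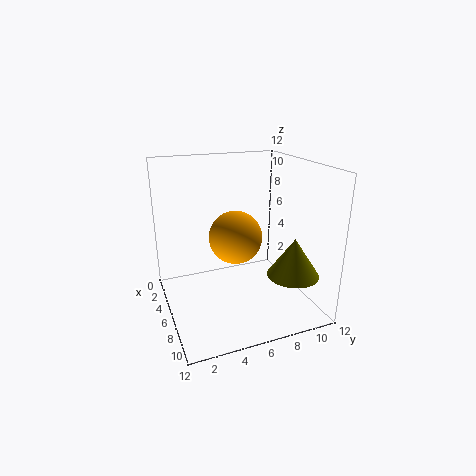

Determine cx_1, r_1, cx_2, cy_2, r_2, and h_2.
cx_1 = 8; r_1 = 2; cx_2 = 10; cy_2 = 9; r_2 = 2; h_2 = 3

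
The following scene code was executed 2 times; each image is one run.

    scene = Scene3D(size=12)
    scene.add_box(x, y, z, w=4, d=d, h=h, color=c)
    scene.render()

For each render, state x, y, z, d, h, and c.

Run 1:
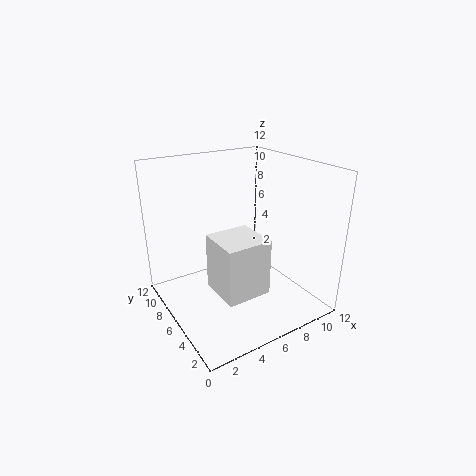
x = 4; y = 4; z = 1; d = 4; h = 5; c = 'white'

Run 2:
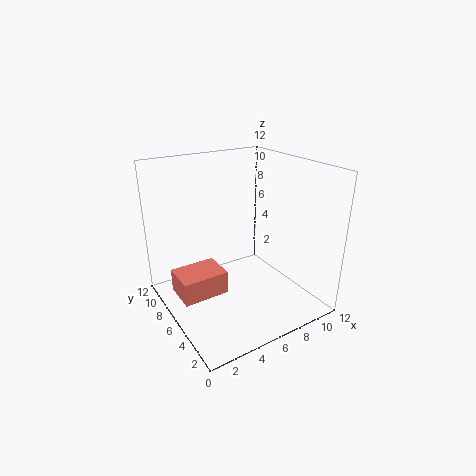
x = 1; y = 6; z = 1; d = 3; h = 2; c = 'salmon'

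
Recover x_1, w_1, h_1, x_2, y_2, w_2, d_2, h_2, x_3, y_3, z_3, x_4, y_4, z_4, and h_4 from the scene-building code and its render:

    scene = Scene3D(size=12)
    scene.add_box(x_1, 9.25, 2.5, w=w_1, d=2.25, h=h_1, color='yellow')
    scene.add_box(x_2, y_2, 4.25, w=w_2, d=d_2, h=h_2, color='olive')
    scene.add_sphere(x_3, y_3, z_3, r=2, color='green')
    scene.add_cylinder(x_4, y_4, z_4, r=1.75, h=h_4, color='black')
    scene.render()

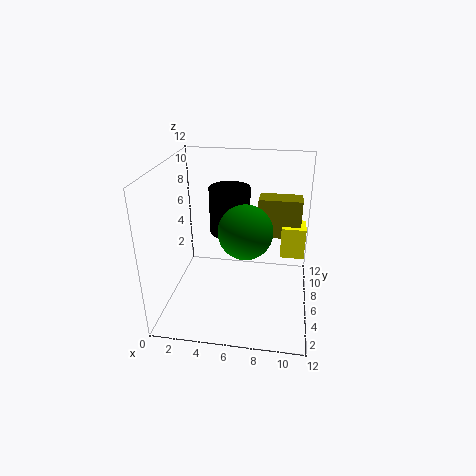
x_1 = 9.5
w_1 = 2.25
h_1 = 3
x_2 = 7.25
y_2 = 9.75
w_2 = 4
d_2 = 2
h_2 = 3.75
x_3 = 7
y_3 = 3.25
z_3 = 8
x_4 = 5
y_4 = 7.75
z_4 = 5.75
h_4 = 4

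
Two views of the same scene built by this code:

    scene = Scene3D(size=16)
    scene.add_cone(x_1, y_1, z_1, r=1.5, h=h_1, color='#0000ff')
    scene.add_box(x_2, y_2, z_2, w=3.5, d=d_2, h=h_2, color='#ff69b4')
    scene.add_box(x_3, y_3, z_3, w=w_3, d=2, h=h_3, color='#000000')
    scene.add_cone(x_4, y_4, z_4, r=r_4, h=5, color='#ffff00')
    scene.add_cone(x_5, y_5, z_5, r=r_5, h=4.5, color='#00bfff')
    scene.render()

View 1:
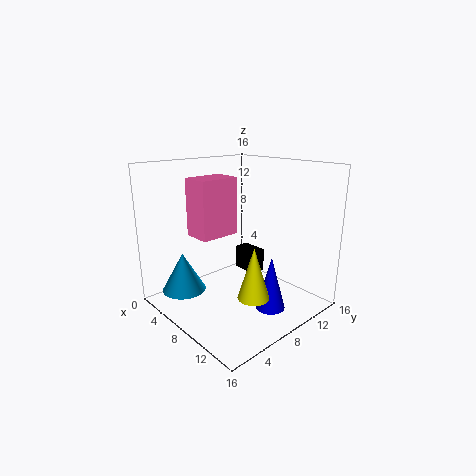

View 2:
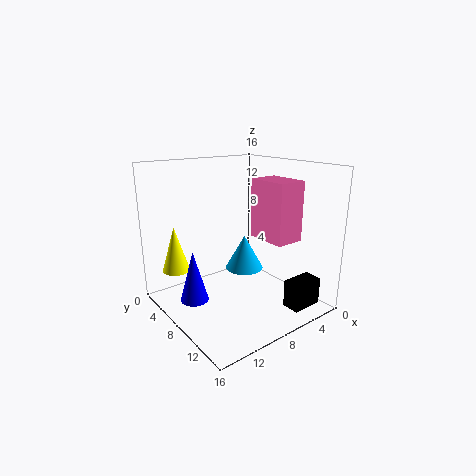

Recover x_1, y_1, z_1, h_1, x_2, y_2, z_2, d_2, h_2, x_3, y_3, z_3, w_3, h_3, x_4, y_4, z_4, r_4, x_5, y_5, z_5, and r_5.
x_1 = 13.5; y_1 = 7.5; z_1 = 2; h_1 = 5.5; x_2 = 1; y_2 = 6; z_2 = 7; d_2 = 5; h_2 = 7; x_3 = 2; y_3 = 13; z_3 = 1; w_3 = 3.5; h_3 = 3; x_4 = 14; y_4 = 4.5; z_4 = 4.5; r_4 = 1.5; x_5 = 3.5; y_5 = 3.5; z_5 = 1.5; r_5 = 2.5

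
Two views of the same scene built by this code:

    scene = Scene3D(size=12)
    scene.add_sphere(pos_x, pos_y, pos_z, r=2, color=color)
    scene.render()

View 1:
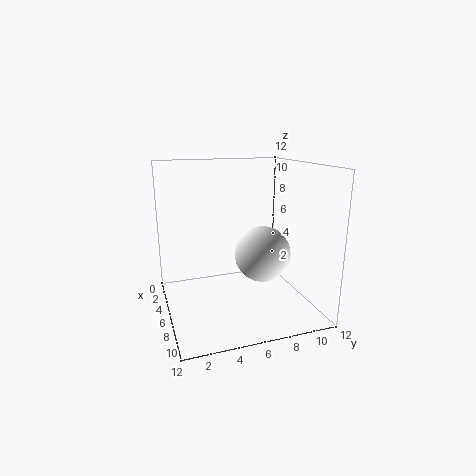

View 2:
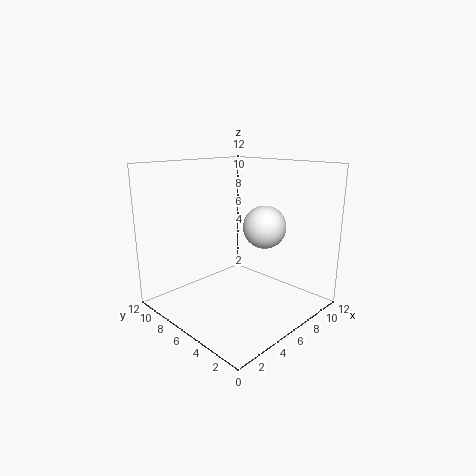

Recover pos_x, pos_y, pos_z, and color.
pos_x = 10; pos_y = 6.5; pos_z = 6; color = 'white'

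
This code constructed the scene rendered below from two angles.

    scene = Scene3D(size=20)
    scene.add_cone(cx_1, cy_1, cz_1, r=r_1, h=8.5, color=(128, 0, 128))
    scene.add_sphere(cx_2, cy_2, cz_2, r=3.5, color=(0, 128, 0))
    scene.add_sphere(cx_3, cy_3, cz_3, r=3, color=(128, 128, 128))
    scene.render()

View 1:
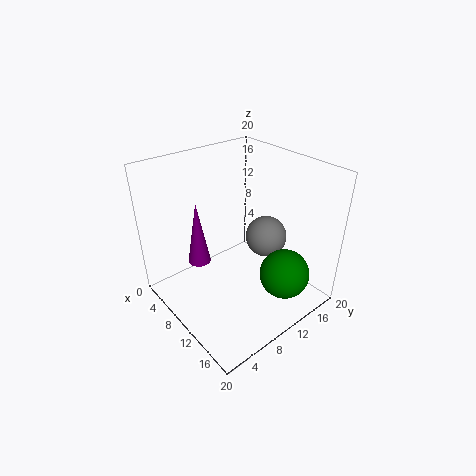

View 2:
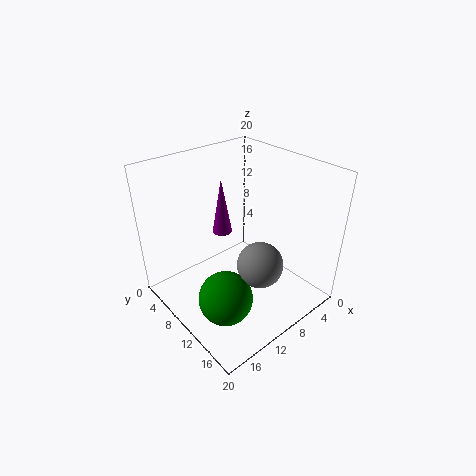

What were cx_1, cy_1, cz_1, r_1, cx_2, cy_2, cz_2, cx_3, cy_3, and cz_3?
cx_1 = 8.5; cy_1 = 4.5; cz_1 = 8; r_1 = 1.5; cx_2 = 15.5; cy_2 = 14; cz_2 = 5; cx_3 = 10.5; cy_3 = 15; cz_3 = 8.5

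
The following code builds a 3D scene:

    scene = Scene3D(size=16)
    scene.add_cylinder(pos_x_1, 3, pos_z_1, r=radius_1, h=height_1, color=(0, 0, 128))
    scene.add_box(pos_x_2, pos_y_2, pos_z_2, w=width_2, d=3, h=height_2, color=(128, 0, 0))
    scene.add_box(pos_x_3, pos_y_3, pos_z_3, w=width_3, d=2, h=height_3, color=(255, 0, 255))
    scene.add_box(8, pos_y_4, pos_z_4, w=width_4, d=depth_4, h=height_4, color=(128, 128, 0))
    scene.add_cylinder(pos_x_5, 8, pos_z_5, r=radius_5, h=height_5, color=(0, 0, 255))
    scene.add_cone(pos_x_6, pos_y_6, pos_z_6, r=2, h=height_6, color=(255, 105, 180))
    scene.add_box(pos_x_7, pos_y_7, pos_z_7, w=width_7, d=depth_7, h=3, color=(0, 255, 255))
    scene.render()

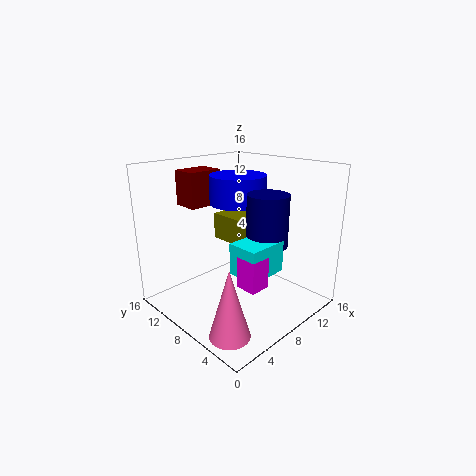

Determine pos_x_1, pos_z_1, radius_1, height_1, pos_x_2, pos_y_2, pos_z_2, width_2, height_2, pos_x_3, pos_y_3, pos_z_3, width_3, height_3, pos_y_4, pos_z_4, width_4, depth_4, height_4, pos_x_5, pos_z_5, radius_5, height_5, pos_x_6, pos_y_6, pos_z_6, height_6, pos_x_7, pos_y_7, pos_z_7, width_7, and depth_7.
pos_x_1 = 7; pos_z_1 = 9; radius_1 = 2; height_1 = 5; pos_x_2 = 5; pos_y_2 = 12; pos_z_2 = 11; width_2 = 4; height_2 = 4; pos_x_3 = 3; pos_y_3 = 1; pos_z_3 = 6; width_3 = 2; height_3 = 3; pos_y_4 = 8; pos_z_4 = 7; width_4 = 6; depth_4 = 4; height_4 = 3; pos_x_5 = 8; pos_z_5 = 12; radius_5 = 3; height_5 = 3; pos_x_6 = 2; pos_y_6 = 3; pos_z_6 = 1; height_6 = 7; pos_x_7 = 3; pos_y_7 = 1; pos_z_7 = 7; width_7 = 4; depth_7 = 3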